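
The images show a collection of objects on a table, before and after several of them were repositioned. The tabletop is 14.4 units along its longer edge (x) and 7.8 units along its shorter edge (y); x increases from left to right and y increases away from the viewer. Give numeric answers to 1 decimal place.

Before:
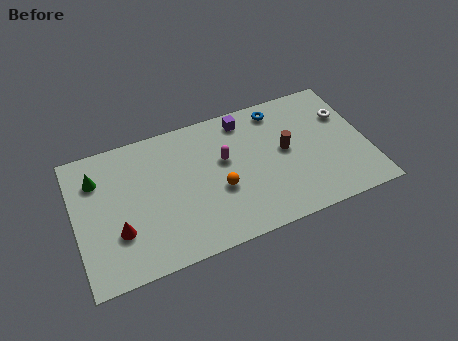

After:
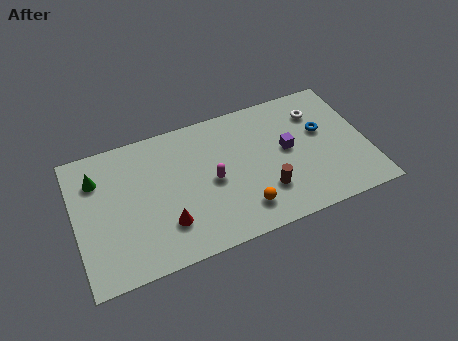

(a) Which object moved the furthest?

the purple cube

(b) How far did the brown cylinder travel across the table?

2.3

The brown cylinder was near (10.4, 4.2) before and (9.2, 2.2) after, so it travelled √(1.2² + 2.0²) ≈ 2.3 units.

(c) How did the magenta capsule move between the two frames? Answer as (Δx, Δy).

(-0.7, -1.0)

From the two frames, the magenta capsule sits at roughly (7.4, 4.7) before and (6.7, 3.7) after.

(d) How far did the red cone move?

2.3

The red cone moved from about (2.0, 2.5) to (4.3, 2.1), a distance of √(2.3² + 0.4²) ≈ 2.3.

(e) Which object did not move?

the green cone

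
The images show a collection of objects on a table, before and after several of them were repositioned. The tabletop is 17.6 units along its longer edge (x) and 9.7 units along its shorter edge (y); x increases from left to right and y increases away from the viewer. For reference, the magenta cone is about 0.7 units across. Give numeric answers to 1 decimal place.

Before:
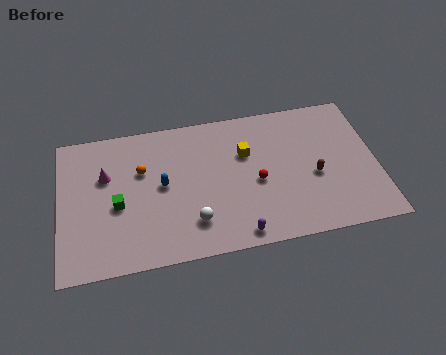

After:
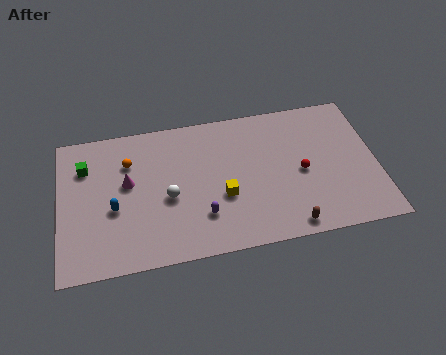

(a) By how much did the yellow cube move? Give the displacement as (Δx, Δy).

(-1.4, -2.7)

From the two frames, the yellow cube sits at roughly (10.4, 6.4) before and (9.0, 3.7) after.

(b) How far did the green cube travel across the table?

3.4

The green cube moved from about (3.2, 4.2) to (1.5, 7.1), a distance of √(1.7² + 2.9²) ≈ 3.4.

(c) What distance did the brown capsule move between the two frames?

3.5

From (14.1, 4.1) to (12.5, 1.0), the brown capsule covered √(1.6² + 3.1²) ≈ 3.5 units.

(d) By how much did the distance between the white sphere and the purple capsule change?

-0.3

Before: roughly 2.7 units apart; after: 2.4. That's 0.3 units closer together.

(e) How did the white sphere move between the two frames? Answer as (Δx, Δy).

(-1.3, 1.9)

The white sphere started near (7.3, 2.3) and ended near (6.0, 4.2).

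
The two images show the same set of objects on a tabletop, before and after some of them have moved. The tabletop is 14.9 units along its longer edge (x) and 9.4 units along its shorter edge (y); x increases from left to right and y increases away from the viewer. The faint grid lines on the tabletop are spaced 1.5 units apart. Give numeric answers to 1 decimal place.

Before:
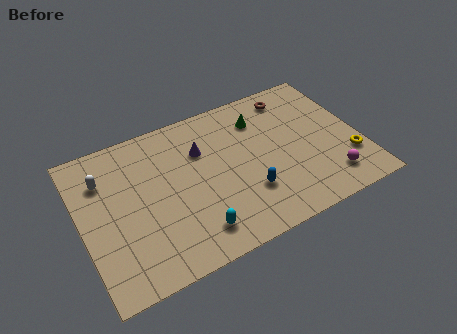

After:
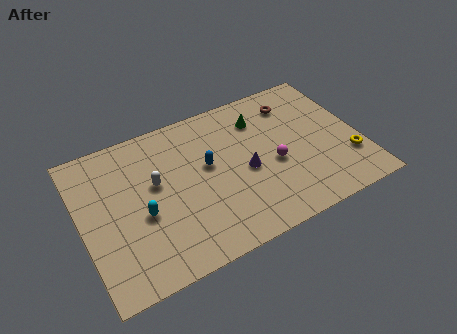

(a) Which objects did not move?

the yellow torus and the green cone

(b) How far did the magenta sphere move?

3.5

The magenta sphere moved from about (12.9, 1.8) to (10.2, 4.0), a distance of √(2.7² + 2.2²) ≈ 3.5.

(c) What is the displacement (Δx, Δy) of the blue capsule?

(-1.8, 2.6)

The blue capsule started near (8.6, 2.8) and ended near (6.8, 5.4).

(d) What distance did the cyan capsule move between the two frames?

3.3

From (5.6, 1.7) to (3.1, 3.9), the cyan capsule covered √(2.5² + 2.2²) ≈ 3.3 units.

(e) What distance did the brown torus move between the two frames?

0.5

The brown torus moved from about (11.8, 8.0) to (11.8, 7.5), a distance of √(0.0² + 0.5²) ≈ 0.5.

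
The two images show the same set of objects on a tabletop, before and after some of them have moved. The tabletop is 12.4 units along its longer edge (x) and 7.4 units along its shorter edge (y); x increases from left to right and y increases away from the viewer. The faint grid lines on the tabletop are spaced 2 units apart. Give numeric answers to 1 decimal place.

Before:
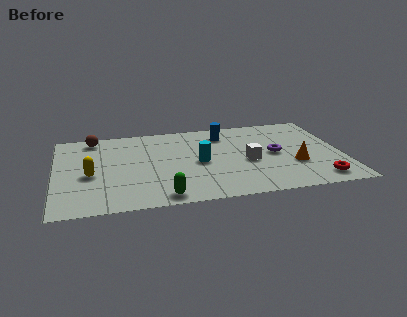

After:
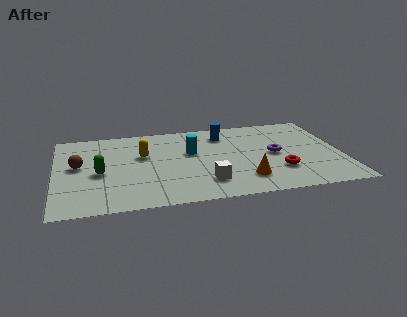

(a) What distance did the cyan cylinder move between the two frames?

1.0

The cyan cylinder moved from about (6.2, 3.5) to (5.9, 4.5), a distance of √(0.3² + 1.0²) ≈ 1.0.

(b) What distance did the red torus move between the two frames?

1.9

From (11.2, 1.1) to (9.6, 2.2), the red torus covered √(1.6² + 1.1²) ≈ 1.9 units.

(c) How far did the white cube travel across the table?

2.4

The white cube moved from about (8.3, 3.2) to (6.4, 1.7), a distance of √(1.9² + 1.5²) ≈ 2.4.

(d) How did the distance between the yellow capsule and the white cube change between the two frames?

-2.9

The distance was about 6.8 in the first image and 3.9 in the second, so they moved 2.9 units closer together.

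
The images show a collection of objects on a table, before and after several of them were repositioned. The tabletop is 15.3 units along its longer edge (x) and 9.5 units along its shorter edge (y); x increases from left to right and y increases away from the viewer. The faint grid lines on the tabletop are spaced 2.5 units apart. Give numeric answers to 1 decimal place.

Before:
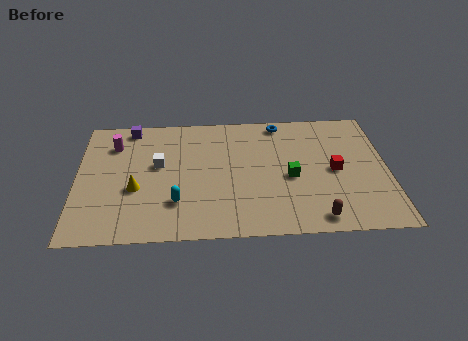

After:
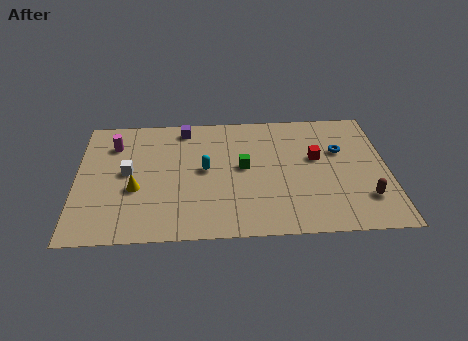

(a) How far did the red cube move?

1.3

The red cube was near (12.7, 4.6) before and (11.8, 5.6) after, so it travelled √(0.9² + 1.0²) ≈ 1.3 units.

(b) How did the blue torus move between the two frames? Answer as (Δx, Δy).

(2.9, -2.4)

The blue torus started near (10.1, 8.5) and ended near (13.0, 6.1).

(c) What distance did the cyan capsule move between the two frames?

2.8

From (4.9, 2.6) to (6.3, 5.0), the cyan capsule covered √(1.4² + 2.4²) ≈ 2.8 units.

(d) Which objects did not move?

the magenta cylinder and the yellow cone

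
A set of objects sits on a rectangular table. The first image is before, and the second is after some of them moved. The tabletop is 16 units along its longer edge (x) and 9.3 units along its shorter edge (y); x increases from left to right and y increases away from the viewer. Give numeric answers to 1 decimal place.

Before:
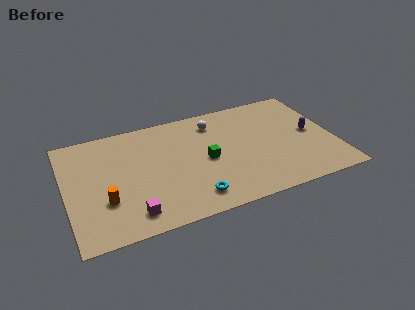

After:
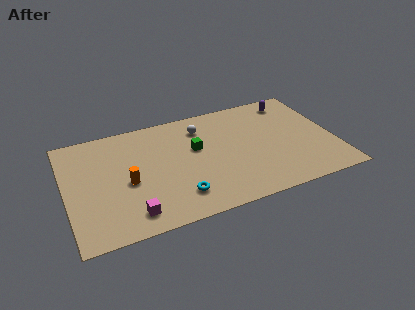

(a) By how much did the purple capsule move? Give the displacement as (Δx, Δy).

(-0.8, 3.2)

The purple capsule started near (14.7, 4.7) and ended near (13.9, 7.9).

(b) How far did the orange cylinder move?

1.8

From (2.2, 3.0) to (3.6, 4.1), the orange cylinder covered √(1.4² + 1.1²) ≈ 1.8 units.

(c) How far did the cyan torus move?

0.9

The cyan torus was near (7.2, 1.6) before and (6.4, 2.0) after, so it travelled √(0.8² + 0.4²) ≈ 0.9 units.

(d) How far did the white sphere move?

0.8

The white sphere moved from about (9.1, 7.5) to (8.3, 7.3), a distance of √(0.8² + 0.2²) ≈ 0.8.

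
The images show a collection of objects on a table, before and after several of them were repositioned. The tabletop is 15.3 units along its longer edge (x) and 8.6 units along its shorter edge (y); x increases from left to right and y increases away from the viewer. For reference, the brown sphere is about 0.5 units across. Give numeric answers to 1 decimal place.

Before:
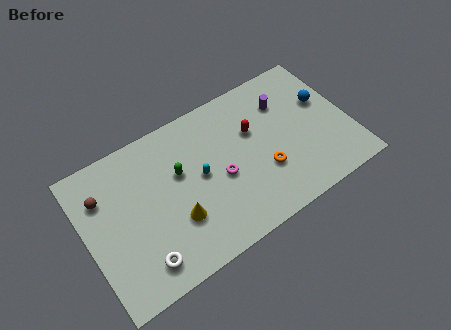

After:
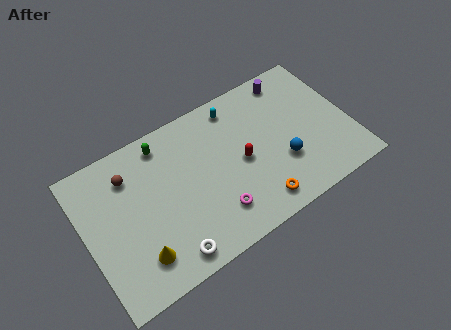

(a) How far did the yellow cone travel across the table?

2.5

From (4.9, 2.8) to (2.6, 1.9), the yellow cone covered √(2.3² + 0.9²) ≈ 2.5 units.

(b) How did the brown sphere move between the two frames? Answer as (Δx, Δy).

(1.6, 0.4)

The brown sphere started near (1.2, 6.2) and ended near (2.8, 6.6).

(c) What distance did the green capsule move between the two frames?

2.2

The green capsule was near (5.5, 5.3) before and (4.9, 7.4) after, so it travelled √(0.6² + 2.1²) ≈ 2.2 units.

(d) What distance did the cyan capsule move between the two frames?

3.9

The cyan capsule was near (6.6, 4.5) before and (9.2, 7.4) after, so it travelled √(2.6² + 2.9²) ≈ 3.9 units.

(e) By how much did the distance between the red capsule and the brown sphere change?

-2.0

Before: roughly 8.7 units apart; after: 6.7. That's 2.0 units closer together.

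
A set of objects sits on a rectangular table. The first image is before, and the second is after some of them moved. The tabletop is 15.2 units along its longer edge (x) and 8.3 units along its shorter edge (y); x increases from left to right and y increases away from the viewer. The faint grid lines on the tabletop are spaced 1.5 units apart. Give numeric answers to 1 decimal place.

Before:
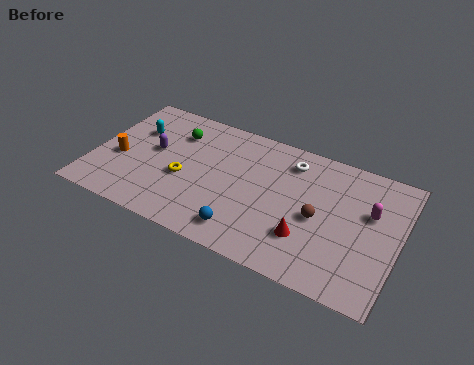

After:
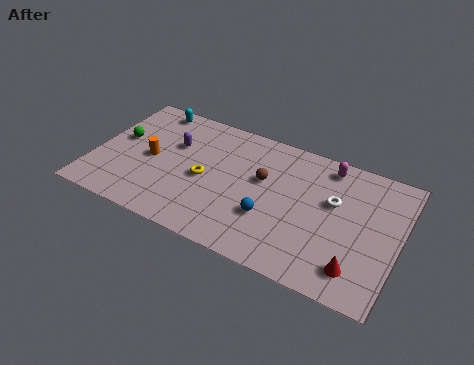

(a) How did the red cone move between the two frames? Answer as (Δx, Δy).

(2.5, -0.8)

From the two frames, the red cone sits at roughly (10.9, 2.4) before and (13.4, 1.6) after.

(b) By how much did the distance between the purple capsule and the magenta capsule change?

-3.0

Before: roughly 10.8 units apart; after: 7.8. That's 3.0 units closer together.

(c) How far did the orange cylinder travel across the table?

1.6

The orange cylinder moved from about (1.3, 3.4) to (2.8, 4.0), a distance of √(1.5² + 0.6²) ≈ 1.6.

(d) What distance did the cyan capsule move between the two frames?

1.9

The cyan capsule was near (1.8, 5.6) before and (2.3, 7.4) after, so it travelled √(0.5² + 1.8²) ≈ 1.9 units.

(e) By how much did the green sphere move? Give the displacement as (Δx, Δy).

(-2.7, -1.5)

From the two frames, the green sphere sits at roughly (3.8, 6.2) before and (1.1, 4.7) after.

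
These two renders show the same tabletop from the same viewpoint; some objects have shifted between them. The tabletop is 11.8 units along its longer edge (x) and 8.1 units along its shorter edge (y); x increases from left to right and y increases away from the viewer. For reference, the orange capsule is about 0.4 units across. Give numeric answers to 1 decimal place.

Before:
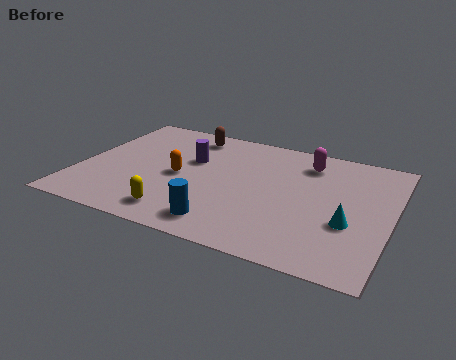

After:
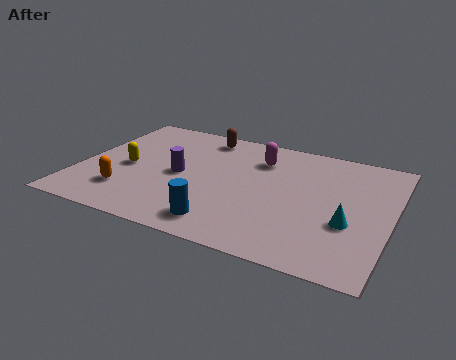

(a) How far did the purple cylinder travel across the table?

1.2

The purple cylinder was near (4.1, 5.1) before and (3.8, 3.9) after, so it travelled √(0.3² + 1.2²) ≈ 1.2 units.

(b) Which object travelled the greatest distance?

the yellow capsule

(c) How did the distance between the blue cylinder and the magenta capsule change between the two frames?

-0.9

Before: roughly 5.8 units apart; after: 4.9. That's 0.9 units closer together.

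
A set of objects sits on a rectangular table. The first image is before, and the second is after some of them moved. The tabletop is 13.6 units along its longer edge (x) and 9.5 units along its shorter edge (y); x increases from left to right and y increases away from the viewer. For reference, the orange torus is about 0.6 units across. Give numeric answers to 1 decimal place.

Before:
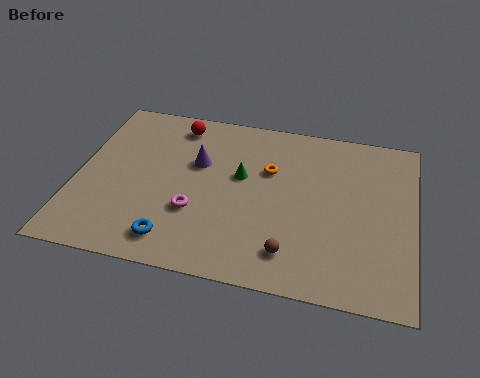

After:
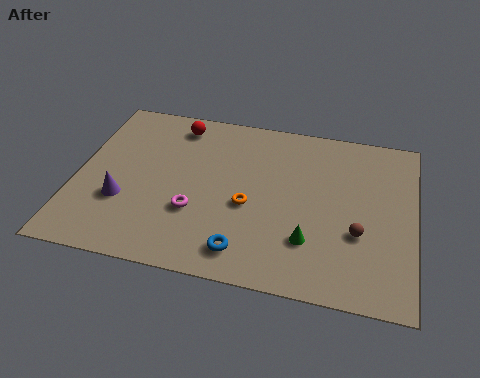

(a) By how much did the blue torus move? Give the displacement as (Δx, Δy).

(2.8, 0.0)

The blue torus was at about (4.2, 1.5) and moved to about (7.0, 1.5).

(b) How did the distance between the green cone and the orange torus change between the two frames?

+1.6

The distance was about 1.3 in the first image and 2.9 in the second, so they moved 1.6 units further apart.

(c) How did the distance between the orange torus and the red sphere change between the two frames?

+0.9

They were about 4.3 units apart before and 5.2 after — 0.9 units further apart.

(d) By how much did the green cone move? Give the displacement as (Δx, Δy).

(2.9, -3.0)

The green cone was at about (6.6, 5.6) and moved to about (9.5, 2.6).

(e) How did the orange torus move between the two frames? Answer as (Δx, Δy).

(-0.7, -2.2)

The orange torus started near (7.7, 6.2) and ended near (7.0, 4.0).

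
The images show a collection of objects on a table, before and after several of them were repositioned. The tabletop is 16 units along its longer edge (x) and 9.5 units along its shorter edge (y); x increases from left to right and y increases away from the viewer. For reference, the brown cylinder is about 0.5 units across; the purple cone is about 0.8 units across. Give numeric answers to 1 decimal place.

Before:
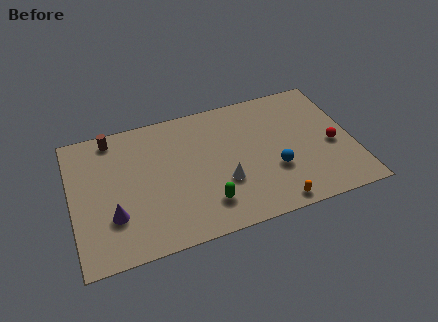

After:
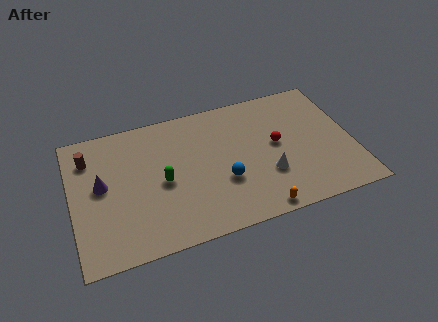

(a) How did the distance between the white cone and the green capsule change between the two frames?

+4.4

The distance was about 1.6 in the first image and 6.0 in the second, so they moved 4.4 units further apart.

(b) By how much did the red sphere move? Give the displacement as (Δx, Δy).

(-3.1, 1.0)

The red sphere started near (14.8, 4.1) and ended near (11.7, 5.1).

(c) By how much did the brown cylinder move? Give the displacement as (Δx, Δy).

(-1.4, -1.1)

The brown cylinder started near (2.5, 8.4) and ended near (1.1, 7.3).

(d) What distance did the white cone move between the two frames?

2.5

From (8.5, 3.3) to (11.0, 3.1), the white cone covered √(2.5² + 0.2²) ≈ 2.5 units.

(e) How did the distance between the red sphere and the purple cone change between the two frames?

-2.7

Before: roughly 12.7 units apart; after: 10.0. That's 2.7 units closer together.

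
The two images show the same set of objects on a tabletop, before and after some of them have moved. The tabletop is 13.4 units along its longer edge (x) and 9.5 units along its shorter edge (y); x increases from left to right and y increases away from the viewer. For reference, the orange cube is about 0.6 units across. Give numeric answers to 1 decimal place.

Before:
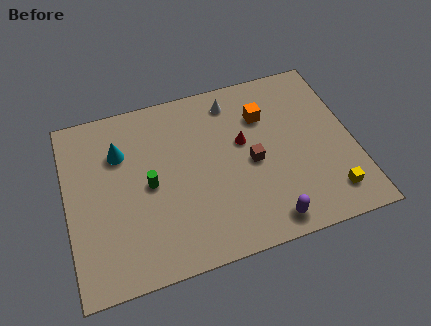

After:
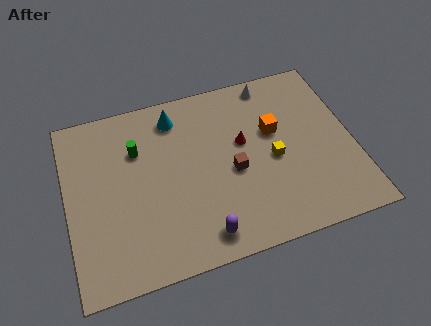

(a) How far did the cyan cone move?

3.0

The cyan cone was near (2.6, 6.7) before and (5.3, 7.9) after, so it travelled √(2.7² + 1.2²) ≈ 3.0 units.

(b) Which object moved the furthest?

the yellow cube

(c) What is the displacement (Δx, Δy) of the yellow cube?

(-2.4, 2.6)

The yellow cube was at about (12.0, 1.7) and moved to about (9.6, 4.3).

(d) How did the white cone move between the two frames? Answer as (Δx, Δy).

(1.9, 0.5)

The white cone was at about (8.0, 8.0) and moved to about (9.9, 8.5).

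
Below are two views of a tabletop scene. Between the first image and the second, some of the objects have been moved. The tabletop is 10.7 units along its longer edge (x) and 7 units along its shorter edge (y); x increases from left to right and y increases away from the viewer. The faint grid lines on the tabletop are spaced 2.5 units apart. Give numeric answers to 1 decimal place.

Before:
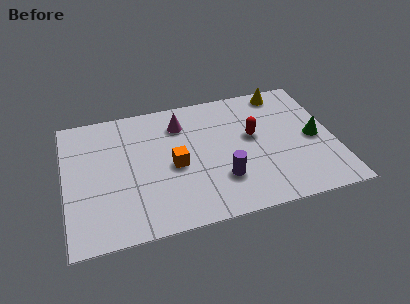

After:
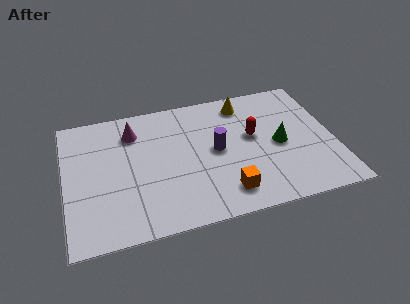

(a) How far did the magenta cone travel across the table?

1.9

The magenta cone was near (4.7, 5.4) before and (2.8, 5.4) after, so it travelled √(1.9² + 0.0²) ≈ 1.9 units.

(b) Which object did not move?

the red capsule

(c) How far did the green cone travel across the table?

1.4

The green cone was near (9.9, 3.3) before and (8.5, 3.3) after, so it travelled √(1.4² + 0.0²) ≈ 1.4 units.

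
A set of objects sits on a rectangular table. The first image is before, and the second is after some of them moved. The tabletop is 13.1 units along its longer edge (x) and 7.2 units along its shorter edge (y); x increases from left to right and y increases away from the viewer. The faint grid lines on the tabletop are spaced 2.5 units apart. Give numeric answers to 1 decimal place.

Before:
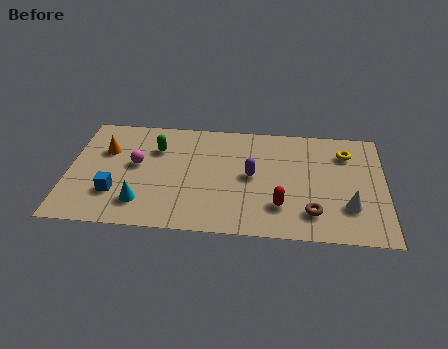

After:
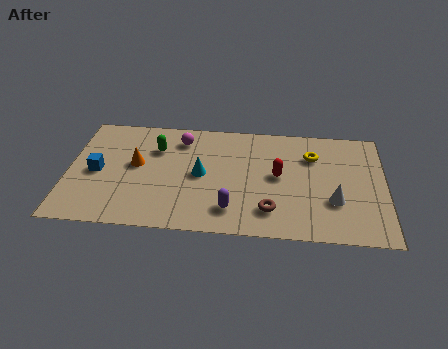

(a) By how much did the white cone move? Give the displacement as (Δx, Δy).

(-0.6, 0.3)

The white cone started near (11.6, 2.1) and ended near (11.0, 2.4).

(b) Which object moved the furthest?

the cyan cone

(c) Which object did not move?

the green capsule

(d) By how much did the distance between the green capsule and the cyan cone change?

-1.1

They were about 3.5 units apart before and 2.4 after — 1.1 units closer together.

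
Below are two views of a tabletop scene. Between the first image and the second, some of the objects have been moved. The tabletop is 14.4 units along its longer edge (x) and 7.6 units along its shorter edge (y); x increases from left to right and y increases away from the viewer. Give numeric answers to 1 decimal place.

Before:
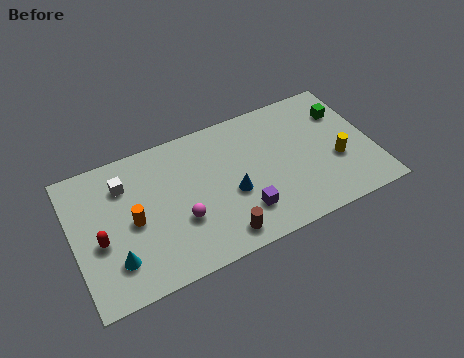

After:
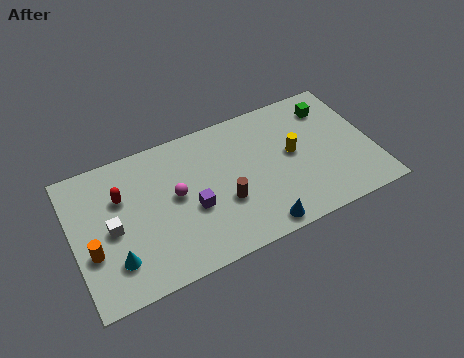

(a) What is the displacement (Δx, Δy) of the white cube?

(-0.8, -2.1)

The white cube was at about (2.6, 5.7) and moved to about (1.8, 3.6).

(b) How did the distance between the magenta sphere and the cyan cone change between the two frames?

+0.5

The distance was about 3.3 in the first image and 3.8 in the second, so they moved 0.5 units further apart.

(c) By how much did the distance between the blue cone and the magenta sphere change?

+2.4

They were about 2.5 units apart before and 4.9 after — 2.4 units further apart.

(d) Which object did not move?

the cyan cone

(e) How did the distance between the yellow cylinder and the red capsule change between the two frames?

-3.1

They were about 11.4 units apart before and 8.3 after — 3.1 units closer together.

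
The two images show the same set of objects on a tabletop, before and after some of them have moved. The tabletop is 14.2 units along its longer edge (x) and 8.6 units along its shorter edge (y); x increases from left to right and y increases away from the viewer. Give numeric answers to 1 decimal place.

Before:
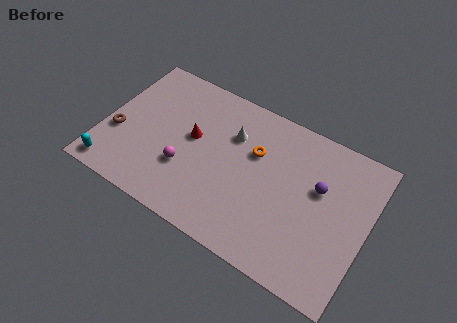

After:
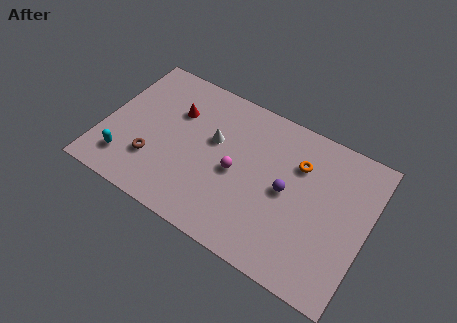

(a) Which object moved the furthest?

the magenta sphere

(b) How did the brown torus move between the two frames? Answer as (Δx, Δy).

(2.1, -0.7)

The brown torus started near (0.8, 3.2) and ended near (2.9, 2.5).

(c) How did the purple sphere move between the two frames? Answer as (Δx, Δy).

(-1.6, -1.0)

The purple sphere was at about (11.5, 5.3) and moved to about (9.9, 4.3).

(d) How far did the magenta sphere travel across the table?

2.8

The magenta sphere was near (4.6, 2.9) before and (7.2, 4.0) after, so it travelled √(2.6² + 1.1²) ≈ 2.8 units.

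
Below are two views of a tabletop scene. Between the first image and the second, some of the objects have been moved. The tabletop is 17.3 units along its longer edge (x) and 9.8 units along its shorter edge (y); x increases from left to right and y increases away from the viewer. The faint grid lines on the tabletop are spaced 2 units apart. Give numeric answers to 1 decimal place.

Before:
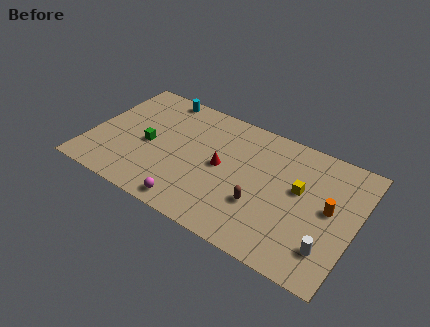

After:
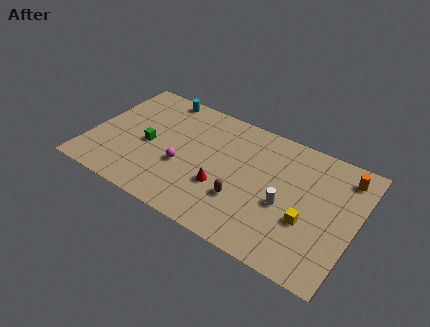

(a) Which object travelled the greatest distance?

the white cylinder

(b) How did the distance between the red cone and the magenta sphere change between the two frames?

-1.4

The distance was about 4.1 in the first image and 2.7 in the second, so they moved 1.4 units closer together.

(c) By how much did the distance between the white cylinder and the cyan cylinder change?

-3.5

The distance was about 13.8 in the first image and 10.3 in the second, so they moved 3.5 units closer together.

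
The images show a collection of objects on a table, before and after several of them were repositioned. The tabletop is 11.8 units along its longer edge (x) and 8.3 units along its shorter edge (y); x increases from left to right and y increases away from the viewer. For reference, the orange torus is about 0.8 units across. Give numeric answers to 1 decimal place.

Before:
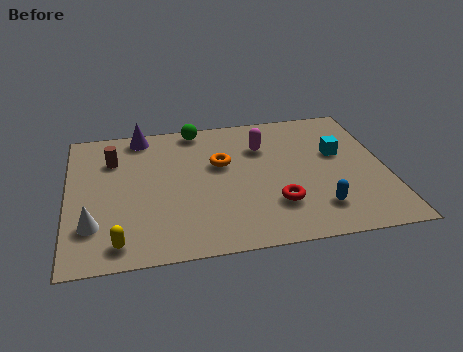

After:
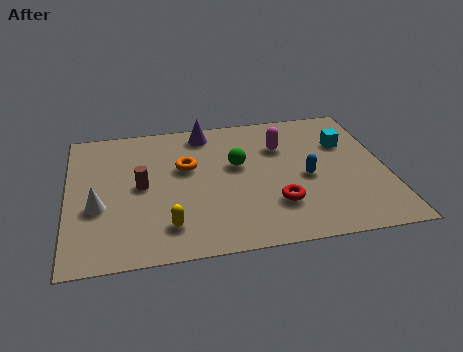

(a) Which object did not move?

the red torus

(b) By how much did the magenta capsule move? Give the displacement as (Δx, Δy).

(0.7, -0.1)

The magenta capsule was at about (7.3, 5.9) and moved to about (8.0, 5.8).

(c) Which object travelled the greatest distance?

the green sphere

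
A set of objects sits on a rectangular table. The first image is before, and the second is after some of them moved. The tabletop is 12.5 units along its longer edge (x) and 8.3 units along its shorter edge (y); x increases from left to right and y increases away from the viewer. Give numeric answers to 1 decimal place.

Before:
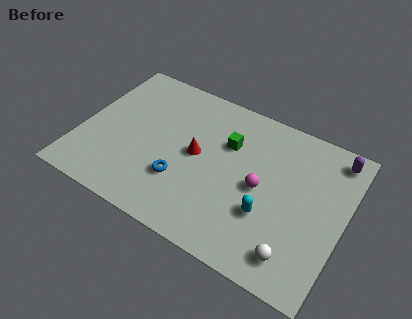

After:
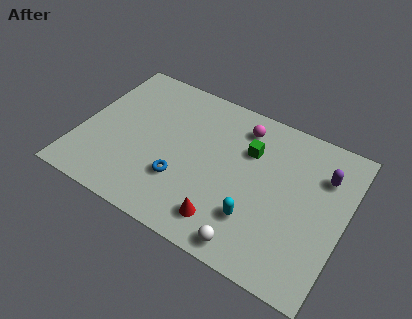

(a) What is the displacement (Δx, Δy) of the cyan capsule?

(-0.5, -0.5)

The cyan capsule started near (9.1, 2.8) and ended near (8.6, 2.3).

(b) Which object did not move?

the blue torus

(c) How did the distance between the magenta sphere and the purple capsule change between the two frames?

-0.4

The distance was about 4.5 in the first image and 4.1 in the second, so they moved 0.4 units closer together.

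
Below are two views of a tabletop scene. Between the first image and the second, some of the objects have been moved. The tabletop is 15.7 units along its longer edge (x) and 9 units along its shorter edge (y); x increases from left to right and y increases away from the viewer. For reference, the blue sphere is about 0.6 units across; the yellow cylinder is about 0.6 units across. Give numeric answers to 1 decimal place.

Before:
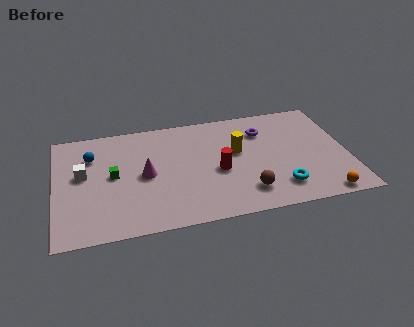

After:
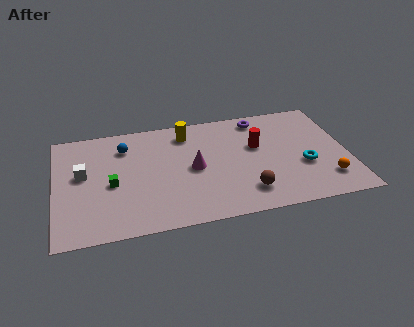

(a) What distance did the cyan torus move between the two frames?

2.1

From (11.9, 1.9) to (13.3, 3.4), the cyan torus covered √(1.4² + 1.5²) ≈ 2.1 units.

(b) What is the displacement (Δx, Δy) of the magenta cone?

(2.6, 0.0)

From the two frames, the magenta cone sits at roughly (4.8, 4.4) before and (7.4, 4.4) after.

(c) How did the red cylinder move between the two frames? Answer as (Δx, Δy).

(2.2, 1.6)

From the two frames, the red cylinder sits at roughly (8.7, 3.9) before and (10.9, 5.5) after.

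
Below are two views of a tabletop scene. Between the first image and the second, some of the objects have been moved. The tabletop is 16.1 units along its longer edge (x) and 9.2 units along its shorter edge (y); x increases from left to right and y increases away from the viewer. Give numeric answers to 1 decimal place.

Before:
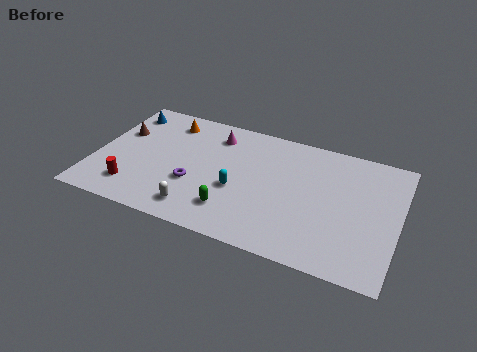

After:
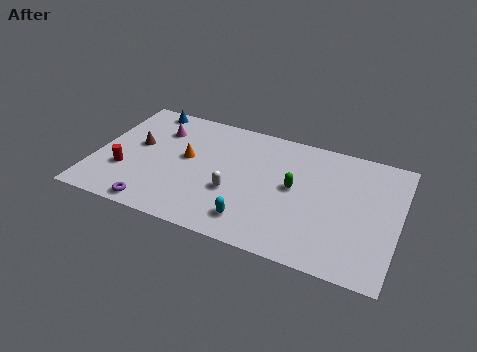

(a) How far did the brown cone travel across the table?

1.2

The brown cone was near (1.1, 5.9) before and (2.1, 5.2) after, so it travelled √(1.0² + 0.7²) ≈ 1.2 units.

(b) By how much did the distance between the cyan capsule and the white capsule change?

-0.8

The distance was about 2.9 in the first image and 2.1 in the second, so they moved 0.8 units closer together.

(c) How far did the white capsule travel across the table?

2.5

From (5.8, 1.5) to (7.5, 3.4), the white capsule covered √(1.7² + 1.9²) ≈ 2.5 units.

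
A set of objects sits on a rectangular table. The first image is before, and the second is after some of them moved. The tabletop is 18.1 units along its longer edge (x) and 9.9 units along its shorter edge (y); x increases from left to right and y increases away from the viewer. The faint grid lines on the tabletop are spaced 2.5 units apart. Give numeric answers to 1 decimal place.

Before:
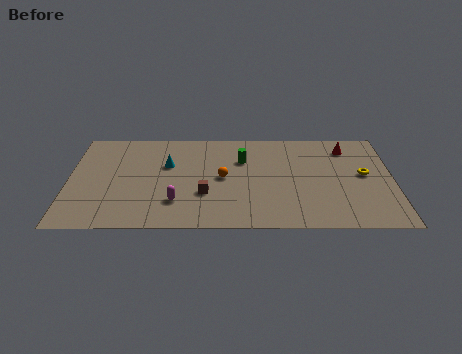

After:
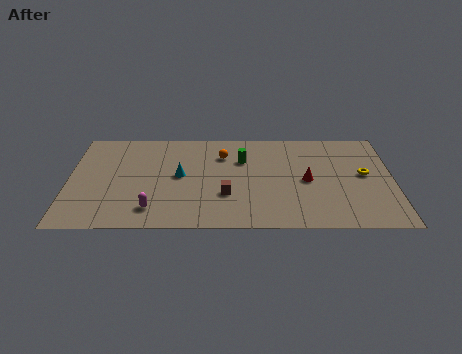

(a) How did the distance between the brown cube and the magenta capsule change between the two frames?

+2.5

The distance was about 1.8 in the first image and 4.3 in the second, so they moved 2.5 units further apart.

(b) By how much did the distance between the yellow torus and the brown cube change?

-1.1

The distance was about 9.1 in the first image and 8.0 in the second, so they moved 1.1 units closer together.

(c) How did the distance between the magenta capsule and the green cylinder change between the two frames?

+1.4

They were about 5.6 units apart before and 7.0 after — 1.4 units further apart.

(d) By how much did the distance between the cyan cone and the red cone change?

-3.1

They were about 10.2 units apart before and 7.1 after — 3.1 units closer together.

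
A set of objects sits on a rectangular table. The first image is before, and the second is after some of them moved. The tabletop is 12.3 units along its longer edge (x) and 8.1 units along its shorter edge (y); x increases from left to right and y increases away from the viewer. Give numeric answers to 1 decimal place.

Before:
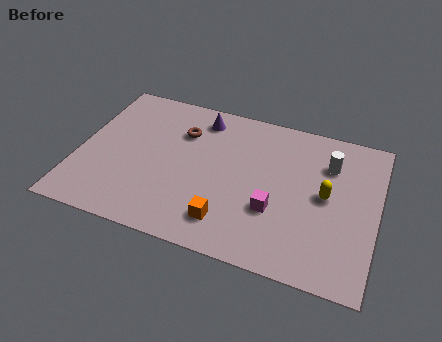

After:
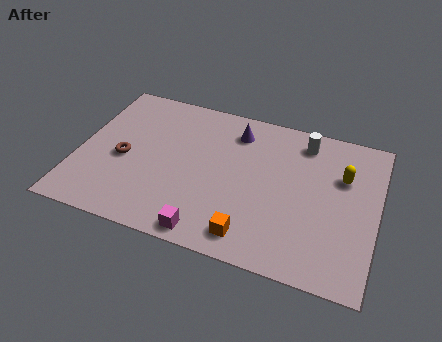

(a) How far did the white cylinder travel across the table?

1.4

From (10.2, 5.9) to (9.1, 6.8), the white cylinder covered √(1.1² + 0.9²) ≈ 1.4 units.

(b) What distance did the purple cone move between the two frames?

1.5

The purple cone was near (4.8, 6.8) before and (6.3, 6.5) after, so it travelled √(1.5² + 0.3²) ≈ 1.5 units.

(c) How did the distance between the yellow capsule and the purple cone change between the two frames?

-1.4

The distance was about 6.0 in the first image and 4.6 in the second, so they moved 1.4 units closer together.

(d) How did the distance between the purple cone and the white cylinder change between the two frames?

-2.7

The distance was about 5.5 in the first image and 2.8 in the second, so they moved 2.7 units closer together.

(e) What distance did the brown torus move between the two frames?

3.1

From (4.1, 5.8) to (1.9, 3.6), the brown torus covered √(2.2² + 2.2²) ≈ 3.1 units.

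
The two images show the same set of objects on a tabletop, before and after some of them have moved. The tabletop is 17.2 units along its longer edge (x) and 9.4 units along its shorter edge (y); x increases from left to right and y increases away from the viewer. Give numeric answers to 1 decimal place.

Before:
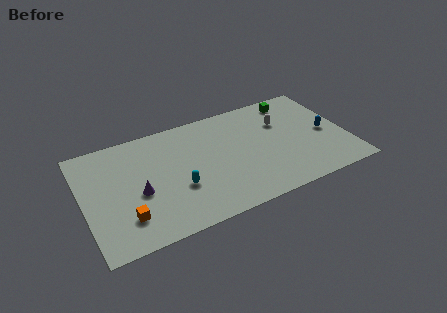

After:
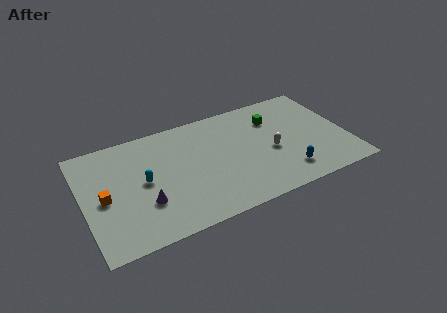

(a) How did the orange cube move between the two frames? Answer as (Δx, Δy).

(-1.2, 2.1)

The orange cube was at about (2.5, 2.3) and moved to about (1.3, 4.4).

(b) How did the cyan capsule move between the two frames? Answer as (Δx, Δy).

(-2.1, 1.4)

The cyan capsule was at about (6.0, 3.4) and moved to about (3.9, 4.8).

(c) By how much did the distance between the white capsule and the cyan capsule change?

+0.5

Before: roughly 7.8 units apart; after: 8.3. That's 0.5 units further apart.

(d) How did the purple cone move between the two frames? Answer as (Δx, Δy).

(0.3, -1.0)

From the two frames, the purple cone sits at roughly (3.5, 4.0) before and (3.8, 3.0) after.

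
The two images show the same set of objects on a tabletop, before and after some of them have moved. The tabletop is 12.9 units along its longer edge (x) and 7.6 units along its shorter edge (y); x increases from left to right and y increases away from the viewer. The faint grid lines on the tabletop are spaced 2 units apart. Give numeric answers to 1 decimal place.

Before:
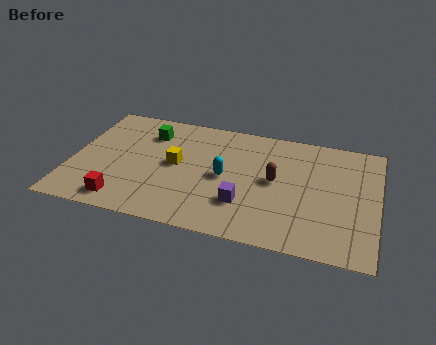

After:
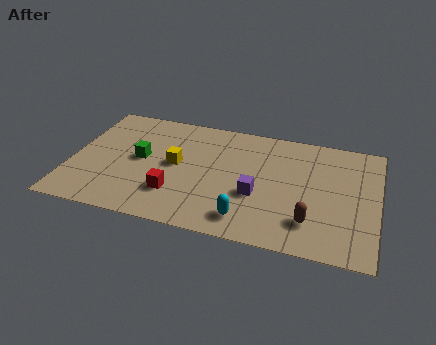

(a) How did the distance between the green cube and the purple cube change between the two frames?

-0.5

They were about 5.6 units apart before and 5.1 after — 0.5 units closer together.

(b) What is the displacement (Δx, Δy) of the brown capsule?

(1.6, -2.2)

The brown capsule started near (8.6, 4.0) and ended near (10.2, 1.8).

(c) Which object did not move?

the yellow cube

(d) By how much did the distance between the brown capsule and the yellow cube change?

+2.0

Before: roughly 4.2 units apart; after: 6.2. That's 2.0 units further apart.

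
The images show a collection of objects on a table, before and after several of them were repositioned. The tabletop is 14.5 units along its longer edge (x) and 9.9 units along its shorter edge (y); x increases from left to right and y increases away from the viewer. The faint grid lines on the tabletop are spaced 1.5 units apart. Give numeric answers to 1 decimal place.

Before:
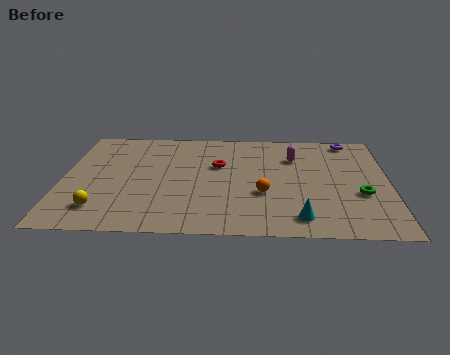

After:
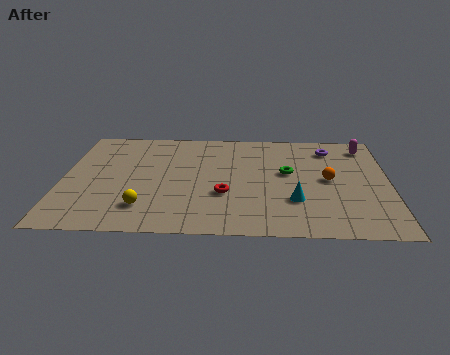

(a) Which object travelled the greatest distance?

the green torus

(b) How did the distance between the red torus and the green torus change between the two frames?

-3.3

Before: roughly 6.8 units apart; after: 3.5. That's 3.3 units closer together.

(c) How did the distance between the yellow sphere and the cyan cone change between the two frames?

-2.1

They were about 8.7 units apart before and 6.6 after — 2.1 units closer together.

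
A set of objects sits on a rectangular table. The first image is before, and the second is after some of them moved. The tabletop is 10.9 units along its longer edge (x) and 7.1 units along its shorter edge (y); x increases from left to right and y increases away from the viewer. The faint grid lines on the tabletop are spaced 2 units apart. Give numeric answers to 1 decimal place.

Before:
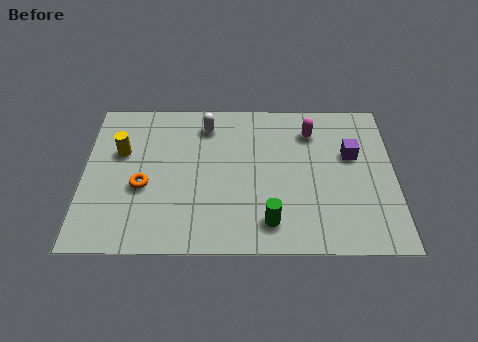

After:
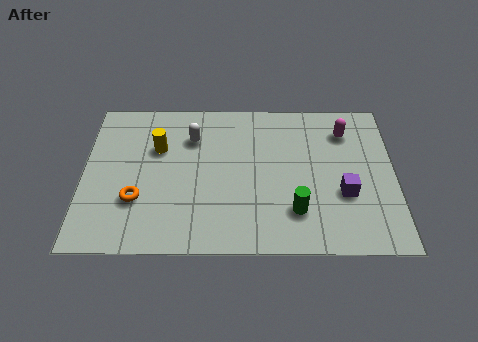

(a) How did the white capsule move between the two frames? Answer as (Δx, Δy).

(-0.5, -0.6)

The white capsule was at about (4.3, 5.8) and moved to about (3.8, 5.2).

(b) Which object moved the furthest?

the purple cube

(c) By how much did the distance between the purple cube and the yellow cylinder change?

-1.3

They were about 8.1 units apart before and 6.8 after — 1.3 units closer together.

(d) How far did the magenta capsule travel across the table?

1.2

The magenta capsule was near (8.0, 5.5) before and (9.2, 5.5) after, so it travelled √(1.2² + 0.0²) ≈ 1.2 units.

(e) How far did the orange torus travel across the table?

0.6

The orange torus was near (2.1, 2.9) before and (1.9, 2.3) after, so it travelled √(0.2² + 0.6²) ≈ 0.6 units.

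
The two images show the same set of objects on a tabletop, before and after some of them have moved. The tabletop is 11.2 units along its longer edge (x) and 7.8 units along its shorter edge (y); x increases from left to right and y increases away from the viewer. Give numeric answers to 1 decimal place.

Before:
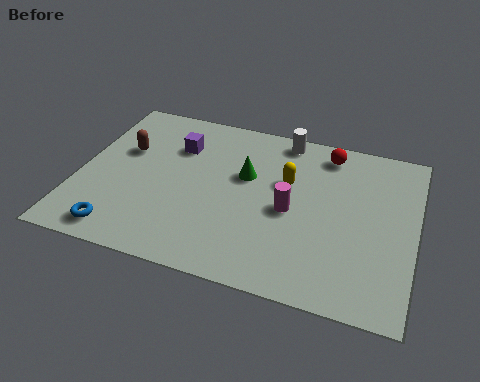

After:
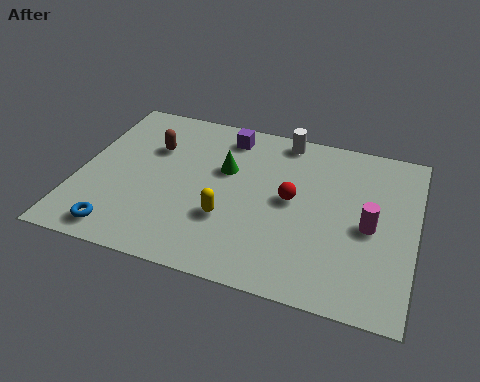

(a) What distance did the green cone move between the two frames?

0.7

The green cone was near (5.5, 4.8) before and (4.8, 4.9) after, so it travelled √(0.7² + 0.1²) ≈ 0.7 units.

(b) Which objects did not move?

the white cylinder and the blue torus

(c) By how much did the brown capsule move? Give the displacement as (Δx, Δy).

(0.9, 0.4)

The brown capsule was at about (1.4, 4.9) and moved to about (2.3, 5.3).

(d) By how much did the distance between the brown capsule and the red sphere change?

-2.0

Before: roughly 6.9 units apart; after: 4.9. That's 2.0 units closer together.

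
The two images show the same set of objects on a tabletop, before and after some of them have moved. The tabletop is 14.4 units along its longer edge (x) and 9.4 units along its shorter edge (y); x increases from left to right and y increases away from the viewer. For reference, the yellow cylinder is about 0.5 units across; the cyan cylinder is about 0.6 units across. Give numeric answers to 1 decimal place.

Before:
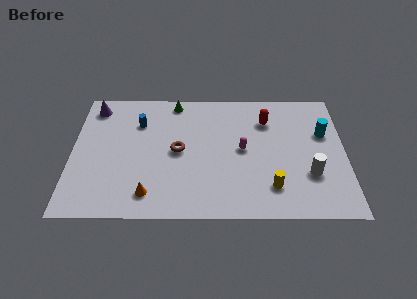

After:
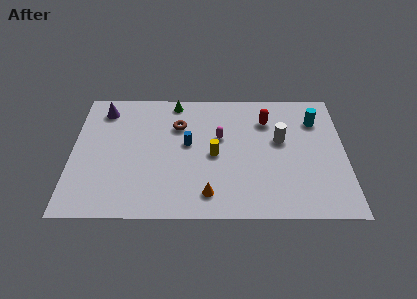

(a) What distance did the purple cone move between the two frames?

0.5

From (1.1, 8.0) to (1.6, 7.8), the purple cone covered √(0.5² + 0.2²) ≈ 0.5 units.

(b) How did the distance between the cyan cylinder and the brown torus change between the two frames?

-0.5

The distance was about 7.8 in the first image and 7.3 in the second, so they moved 0.5 units closer together.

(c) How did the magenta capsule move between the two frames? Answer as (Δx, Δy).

(-1.2, 0.9)

The magenta capsule was at about (9.0, 4.8) and moved to about (7.8, 5.7).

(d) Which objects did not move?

the green cone and the red capsule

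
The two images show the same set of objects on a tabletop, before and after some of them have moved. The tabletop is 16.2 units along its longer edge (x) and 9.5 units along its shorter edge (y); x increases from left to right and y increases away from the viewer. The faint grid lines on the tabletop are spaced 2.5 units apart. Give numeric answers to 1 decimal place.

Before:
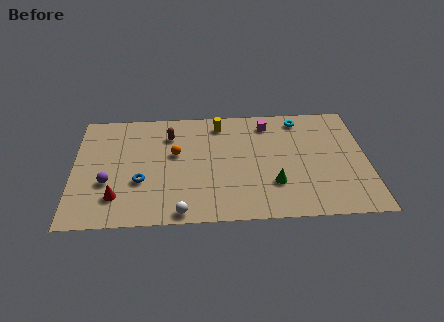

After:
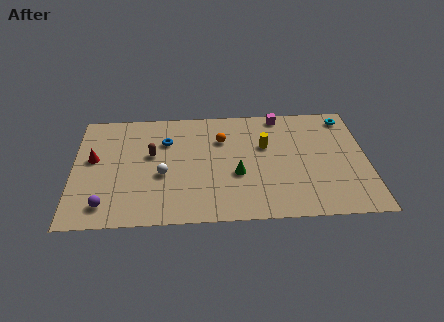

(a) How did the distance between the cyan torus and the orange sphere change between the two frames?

-0.3

They were about 7.5 units apart before and 7.2 after — 0.3 units closer together.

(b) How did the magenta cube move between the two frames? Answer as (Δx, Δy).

(0.7, 0.7)

The magenta cube was at about (10.8, 7.9) and moved to about (11.5, 8.6).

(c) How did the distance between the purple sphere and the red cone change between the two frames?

+2.6

Before: roughly 1.3 units apart; after: 3.9. That's 2.6 units further apart.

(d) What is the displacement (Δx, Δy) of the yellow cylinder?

(2.5, -2.0)

The yellow cylinder was at about (8.1, 8.0) and moved to about (10.6, 6.0).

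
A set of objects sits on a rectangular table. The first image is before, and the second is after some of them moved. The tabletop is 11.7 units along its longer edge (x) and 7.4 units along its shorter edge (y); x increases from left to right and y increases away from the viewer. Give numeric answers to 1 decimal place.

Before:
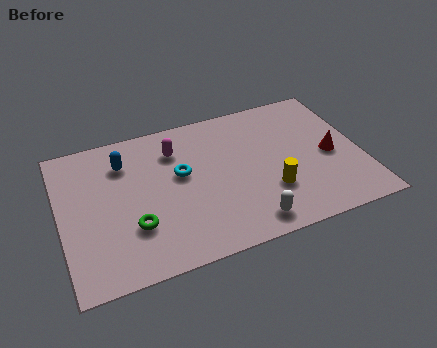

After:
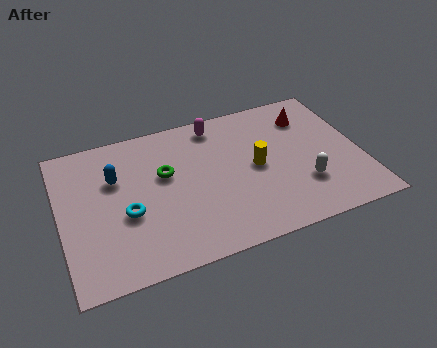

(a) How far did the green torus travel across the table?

2.6

The green torus was near (2.7, 2.3) before and (4.1, 4.5) after, so it travelled √(1.4² + 2.2²) ≈ 2.6 units.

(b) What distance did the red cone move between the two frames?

2.4

The red cone was near (10.5, 3.4) before and (9.9, 5.7) after, so it travelled √(0.6² + 2.3²) ≈ 2.4 units.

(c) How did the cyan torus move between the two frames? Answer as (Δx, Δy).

(-2.2, -1.3)

The cyan torus started near (4.7, 4.3) and ended near (2.5, 3.0).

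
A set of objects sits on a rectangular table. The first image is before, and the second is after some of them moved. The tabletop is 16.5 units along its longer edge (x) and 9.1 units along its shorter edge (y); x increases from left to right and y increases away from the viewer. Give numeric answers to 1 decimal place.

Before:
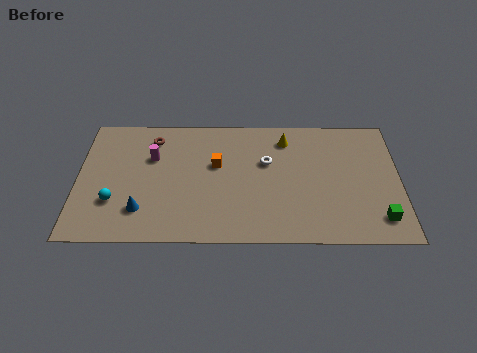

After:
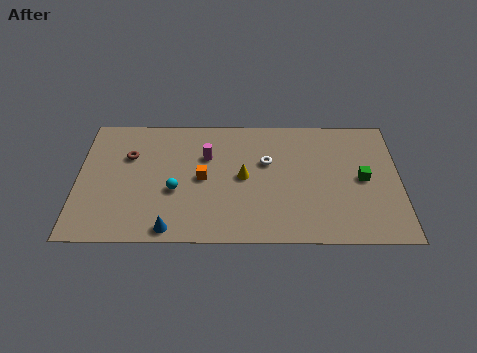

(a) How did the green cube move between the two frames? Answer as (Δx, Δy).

(-0.8, 2.8)

From the two frames, the green cube sits at roughly (15.4, 1.7) before and (14.6, 4.5) after.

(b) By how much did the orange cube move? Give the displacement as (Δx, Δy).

(-0.7, -1.0)

The orange cube was at about (7.1, 5.5) and moved to about (6.4, 4.5).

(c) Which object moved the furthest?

the yellow cone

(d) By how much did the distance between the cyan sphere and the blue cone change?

+1.2

The distance was about 1.5 in the first image and 2.7 in the second, so they moved 1.2 units further apart.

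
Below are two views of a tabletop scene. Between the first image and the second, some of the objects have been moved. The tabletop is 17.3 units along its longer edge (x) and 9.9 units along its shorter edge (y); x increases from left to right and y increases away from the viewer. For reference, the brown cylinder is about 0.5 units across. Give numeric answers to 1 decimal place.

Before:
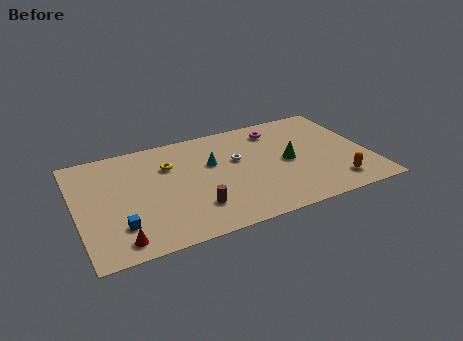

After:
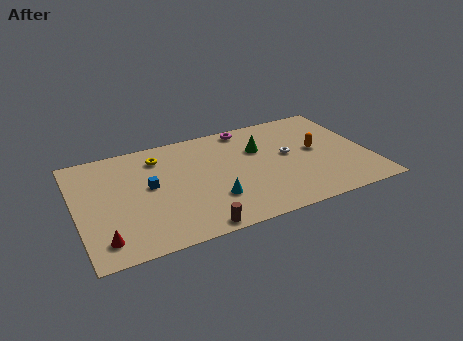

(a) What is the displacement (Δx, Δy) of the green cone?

(-1.5, 1.8)

The green cone was at about (12.5, 4.8) and moved to about (11.0, 6.6).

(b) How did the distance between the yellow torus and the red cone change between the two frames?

+0.7

They were about 6.6 units apart before and 7.3 after — 0.7 units further apart.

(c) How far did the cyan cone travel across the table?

3.3

The cyan cone moved from about (8.1, 6.2) to (7.8, 2.9), a distance of √(0.3² + 3.3²) ≈ 3.3.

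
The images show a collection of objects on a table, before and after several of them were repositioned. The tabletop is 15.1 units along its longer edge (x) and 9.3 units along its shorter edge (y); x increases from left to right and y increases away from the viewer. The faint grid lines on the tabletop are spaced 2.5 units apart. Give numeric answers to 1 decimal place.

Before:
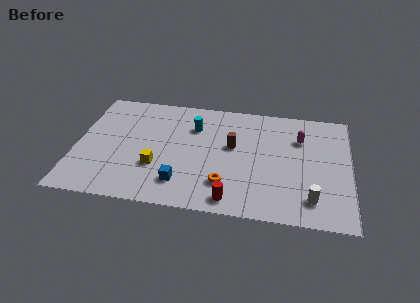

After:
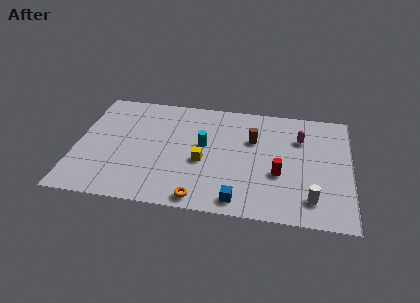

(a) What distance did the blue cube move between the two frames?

3.3

The blue cube moved from about (5.9, 2.0) to (9.1, 1.1), a distance of √(3.2² + 0.9²) ≈ 3.3.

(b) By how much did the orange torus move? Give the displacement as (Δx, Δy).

(-1.3, -1.4)

The orange torus started near (8.3, 2.3) and ended near (7.0, 0.9).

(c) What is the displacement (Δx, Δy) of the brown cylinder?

(1.1, 0.7)

The brown cylinder was at about (8.6, 5.4) and moved to about (9.7, 6.1).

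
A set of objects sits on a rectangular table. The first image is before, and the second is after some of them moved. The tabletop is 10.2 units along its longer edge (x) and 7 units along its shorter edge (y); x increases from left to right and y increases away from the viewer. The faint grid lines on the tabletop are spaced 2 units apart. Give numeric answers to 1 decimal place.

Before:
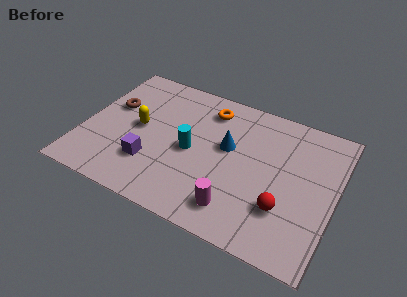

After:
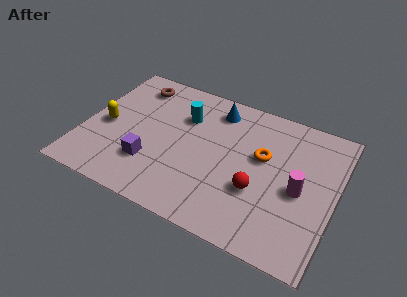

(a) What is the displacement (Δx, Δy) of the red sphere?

(-1.1, 0.4)

The red sphere was at about (8.3, 2.1) and moved to about (7.2, 2.5).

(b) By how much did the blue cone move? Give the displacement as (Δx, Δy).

(-0.7, 1.7)

From the two frames, the blue cone sits at roughly (5.8, 4.1) before and (5.1, 5.8) after.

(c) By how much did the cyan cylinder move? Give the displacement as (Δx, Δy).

(-0.5, 1.6)

The cyan cylinder started near (4.4, 3.3) and ended near (3.9, 4.9).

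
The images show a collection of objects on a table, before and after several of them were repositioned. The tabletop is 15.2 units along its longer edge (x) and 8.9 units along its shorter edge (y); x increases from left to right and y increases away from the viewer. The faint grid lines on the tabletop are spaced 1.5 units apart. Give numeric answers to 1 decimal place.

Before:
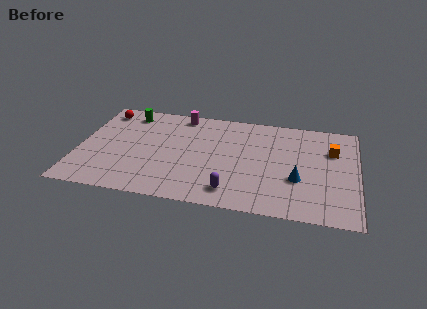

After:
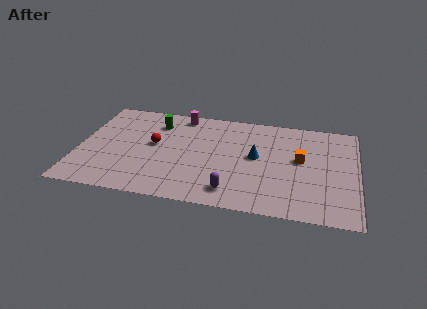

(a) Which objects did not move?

the magenta cylinder and the purple capsule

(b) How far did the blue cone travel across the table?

2.8

The blue cone moved from about (12.0, 3.2) to (9.7, 4.8), a distance of √(2.3² + 1.6²) ≈ 2.8.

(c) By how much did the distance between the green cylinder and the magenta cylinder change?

-1.3

Before: roughly 2.9 units apart; after: 1.6. That's 1.3 units closer together.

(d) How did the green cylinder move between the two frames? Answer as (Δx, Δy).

(1.6, -0.6)

The green cylinder started near (2.5, 7.5) and ended near (4.1, 6.9).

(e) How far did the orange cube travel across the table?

2.0

From (13.8, 6.1) to (12.1, 5.0), the orange cube covered √(1.7² + 1.1²) ≈ 2.0 units.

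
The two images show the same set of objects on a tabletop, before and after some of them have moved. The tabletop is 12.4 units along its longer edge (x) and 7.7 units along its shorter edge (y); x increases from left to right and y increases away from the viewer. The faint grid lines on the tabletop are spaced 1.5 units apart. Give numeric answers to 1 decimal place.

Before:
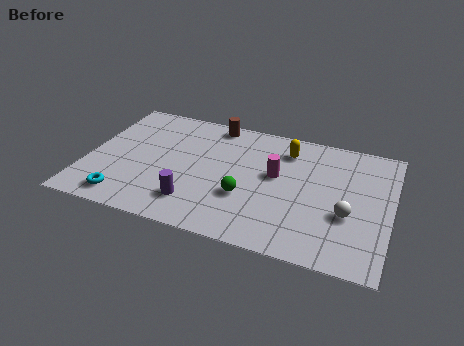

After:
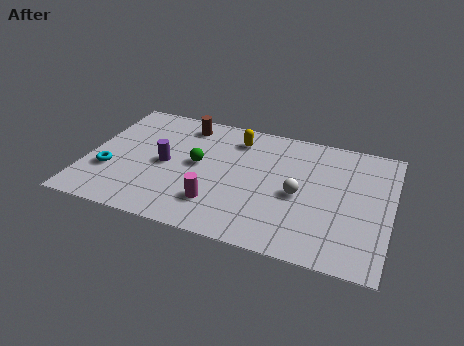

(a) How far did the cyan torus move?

1.7

The cyan torus was near (1.8, 1.1) before and (1.0, 2.6) after, so it travelled √(0.8² + 1.5²) ≈ 1.7 units.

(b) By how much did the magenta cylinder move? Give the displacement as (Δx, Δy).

(-2.2, -2.5)

From the two frames, the magenta cylinder sits at roughly (7.7, 4.4) before and (5.5, 1.9) after.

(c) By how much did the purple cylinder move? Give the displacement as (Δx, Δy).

(-1.4, 2.0)

The purple cylinder was at about (4.6, 1.7) and moved to about (3.2, 3.7).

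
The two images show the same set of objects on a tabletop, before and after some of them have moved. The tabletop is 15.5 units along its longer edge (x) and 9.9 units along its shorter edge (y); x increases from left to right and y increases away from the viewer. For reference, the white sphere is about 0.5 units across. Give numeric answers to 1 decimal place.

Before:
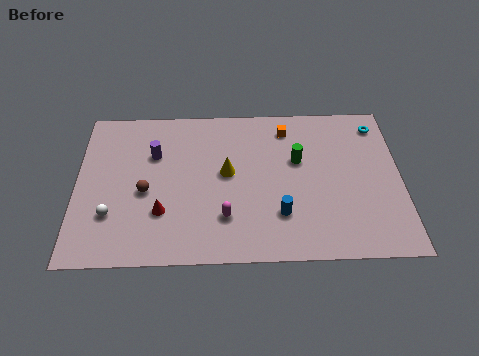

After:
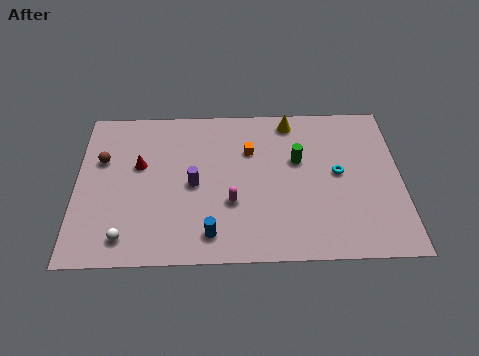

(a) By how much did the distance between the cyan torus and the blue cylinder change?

-0.3

Before: roughly 7.4 units apart; after: 7.1. That's 0.3 units closer together.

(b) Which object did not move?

the green cylinder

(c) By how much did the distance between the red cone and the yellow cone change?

+3.9

Before: roughly 3.9 units apart; after: 7.8. That's 3.9 units further apart.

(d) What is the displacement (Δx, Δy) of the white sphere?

(0.7, -1.4)

The white sphere was at about (1.7, 2.9) and moved to about (2.4, 1.5).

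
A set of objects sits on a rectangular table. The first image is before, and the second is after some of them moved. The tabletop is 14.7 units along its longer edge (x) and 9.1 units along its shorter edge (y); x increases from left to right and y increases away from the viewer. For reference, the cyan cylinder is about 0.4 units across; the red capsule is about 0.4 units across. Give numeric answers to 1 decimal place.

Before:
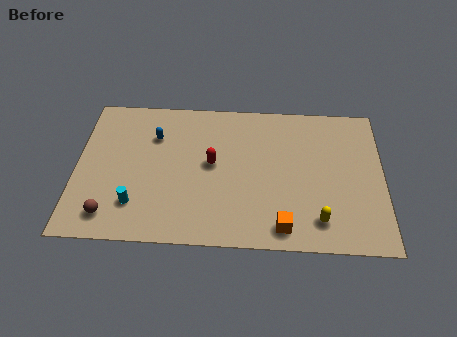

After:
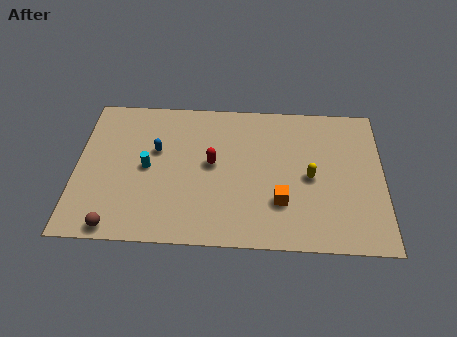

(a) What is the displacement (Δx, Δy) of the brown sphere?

(0.3, -0.7)

The brown sphere started near (1.7, 1.5) and ended near (2.0, 0.8).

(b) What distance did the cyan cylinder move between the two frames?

2.4

From (2.9, 2.2) to (3.4, 4.5), the cyan cylinder covered √(0.5² + 2.3²) ≈ 2.4 units.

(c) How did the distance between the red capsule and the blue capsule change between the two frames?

-0.4

They were about 3.2 units apart before and 2.8 after — 0.4 units closer together.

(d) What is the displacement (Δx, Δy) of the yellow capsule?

(-0.4, 2.6)

From the two frames, the yellow capsule sits at roughly (11.6, 1.7) before and (11.2, 4.3) after.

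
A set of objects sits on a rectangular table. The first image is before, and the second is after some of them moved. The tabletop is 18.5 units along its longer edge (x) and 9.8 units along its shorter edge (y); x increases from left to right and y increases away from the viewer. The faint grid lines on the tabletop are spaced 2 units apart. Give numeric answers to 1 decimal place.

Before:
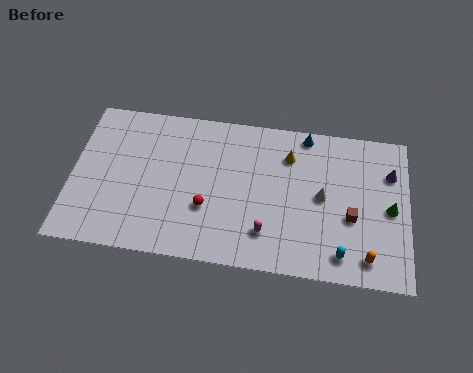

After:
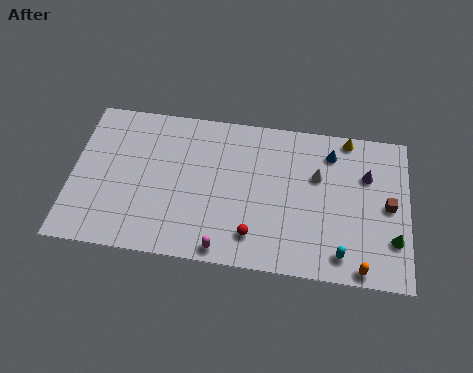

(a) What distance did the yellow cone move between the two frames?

3.6

The yellow cone was near (11.9, 7.4) before and (15.1, 9.0) after, so it travelled √(3.2² + 1.6²) ≈ 3.6 units.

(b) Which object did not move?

the cyan capsule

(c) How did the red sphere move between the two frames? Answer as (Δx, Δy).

(2.6, -1.4)

The red sphere was at about (7.5, 3.4) and moved to about (10.1, 2.0).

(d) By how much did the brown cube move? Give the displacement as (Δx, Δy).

(2.0, 1.0)

The brown cube was at about (15.4, 3.9) and moved to about (17.4, 4.9).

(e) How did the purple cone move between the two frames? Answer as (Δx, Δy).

(-1.3, -0.3)

The purple cone started near (17.5, 7.0) and ended near (16.2, 6.7).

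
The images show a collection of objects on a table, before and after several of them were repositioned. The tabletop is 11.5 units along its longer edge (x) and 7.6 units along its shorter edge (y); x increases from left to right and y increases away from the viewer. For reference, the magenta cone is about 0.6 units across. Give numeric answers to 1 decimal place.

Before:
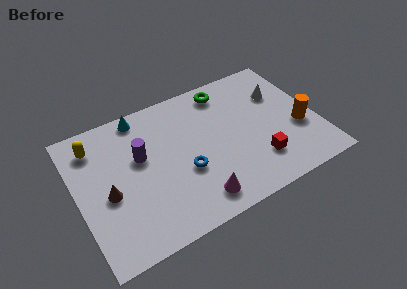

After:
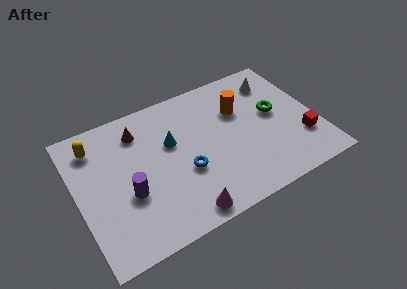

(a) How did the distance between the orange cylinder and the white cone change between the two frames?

-0.3

They were about 2.4 units apart before and 2.1 after — 0.3 units closer together.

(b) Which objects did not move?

the yellow capsule and the blue torus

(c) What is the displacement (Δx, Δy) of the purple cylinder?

(-0.8, -1.7)

The purple cylinder was at about (3.1, 4.6) and moved to about (2.3, 2.9).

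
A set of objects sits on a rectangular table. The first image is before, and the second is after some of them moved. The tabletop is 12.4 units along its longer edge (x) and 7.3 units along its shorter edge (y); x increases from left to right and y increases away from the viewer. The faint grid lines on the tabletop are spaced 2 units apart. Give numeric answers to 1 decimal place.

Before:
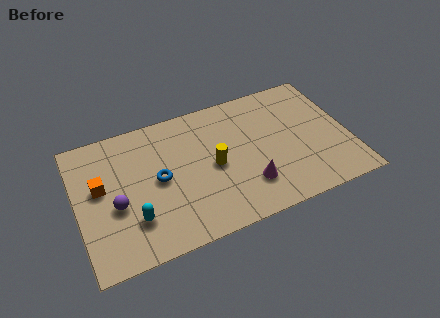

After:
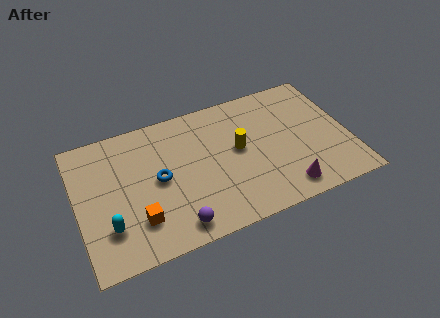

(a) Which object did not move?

the blue torus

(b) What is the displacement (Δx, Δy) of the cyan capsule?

(-1.1, 0.0)

The cyan capsule was at about (2.4, 2.0) and moved to about (1.3, 2.0).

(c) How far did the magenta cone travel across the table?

1.8

The magenta cone was near (7.6, 1.9) before and (9.2, 1.1) after, so it travelled √(1.6² + 0.8²) ≈ 1.8 units.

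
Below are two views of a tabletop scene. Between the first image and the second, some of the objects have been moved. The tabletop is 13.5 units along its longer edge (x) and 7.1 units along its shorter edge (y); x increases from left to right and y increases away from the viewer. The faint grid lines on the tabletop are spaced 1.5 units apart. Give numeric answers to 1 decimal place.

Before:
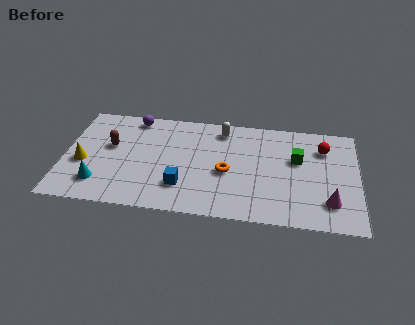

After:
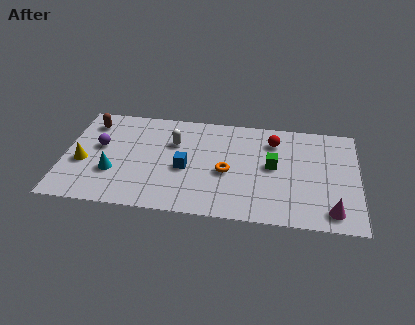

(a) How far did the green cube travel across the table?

1.3

The green cube was near (10.7, 4.4) before and (9.6, 3.8) after, so it travelled √(1.1² + 0.6²) ≈ 1.3 units.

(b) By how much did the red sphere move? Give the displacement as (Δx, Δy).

(-2.3, 0.2)

The red sphere started near (11.9, 5.3) and ended near (9.6, 5.5).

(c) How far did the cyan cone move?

1.0

The cyan cone moved from about (1.7, 1.6) to (2.3, 2.4), a distance of √(0.6² + 0.8²) ≈ 1.0.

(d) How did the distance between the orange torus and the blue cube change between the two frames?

-0.4

The distance was about 2.3 in the first image and 1.9 in the second, so they moved 0.4 units closer together.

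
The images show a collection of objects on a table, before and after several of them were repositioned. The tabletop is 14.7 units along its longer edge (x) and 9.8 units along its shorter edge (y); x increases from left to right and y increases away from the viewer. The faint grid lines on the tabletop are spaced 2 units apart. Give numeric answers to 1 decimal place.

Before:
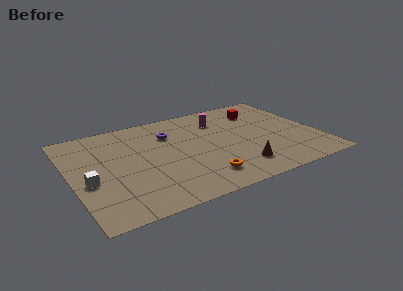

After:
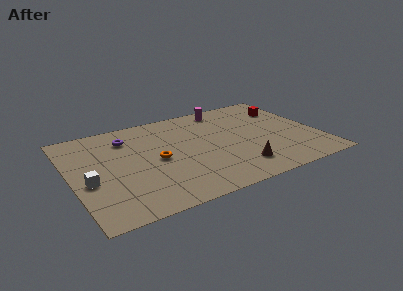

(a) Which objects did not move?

the brown cone and the white cube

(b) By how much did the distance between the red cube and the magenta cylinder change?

+1.4

They were about 2.5 units apart before and 3.9 after — 1.4 units further apart.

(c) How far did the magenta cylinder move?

1.3

From (9.2, 7.4) to (9.7, 8.6), the magenta cylinder covered √(0.5² + 1.2²) ≈ 1.3 units.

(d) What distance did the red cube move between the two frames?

1.6

The red cube was near (11.7, 7.5) before and (13.3, 7.2) after, so it travelled √(1.6² + 0.3²) ≈ 1.6 units.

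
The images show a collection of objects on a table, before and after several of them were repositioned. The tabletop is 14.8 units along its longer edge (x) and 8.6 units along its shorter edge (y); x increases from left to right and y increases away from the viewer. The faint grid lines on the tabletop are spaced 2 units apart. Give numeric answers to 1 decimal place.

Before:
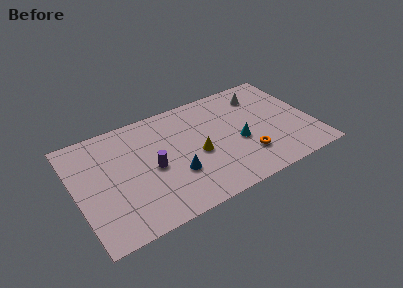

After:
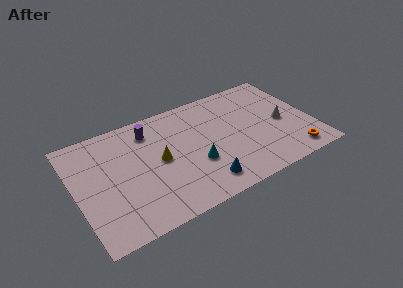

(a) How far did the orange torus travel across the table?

3.0

The orange torus moved from about (10.4, 2.3) to (13.2, 1.2), a distance of √(2.8² + 1.1²) ≈ 3.0.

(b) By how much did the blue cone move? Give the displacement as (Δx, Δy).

(1.5, -1.4)

The blue cone started near (6.0, 2.9) and ended near (7.5, 1.5).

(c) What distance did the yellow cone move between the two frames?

2.4

The yellow cone was near (7.5, 3.8) before and (5.2, 4.4) after, so it travelled √(2.3² + 0.6²) ≈ 2.4 units.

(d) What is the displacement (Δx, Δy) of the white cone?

(1.0, -2.8)

The white cone was at about (12.0, 6.8) and moved to about (13.0, 4.0).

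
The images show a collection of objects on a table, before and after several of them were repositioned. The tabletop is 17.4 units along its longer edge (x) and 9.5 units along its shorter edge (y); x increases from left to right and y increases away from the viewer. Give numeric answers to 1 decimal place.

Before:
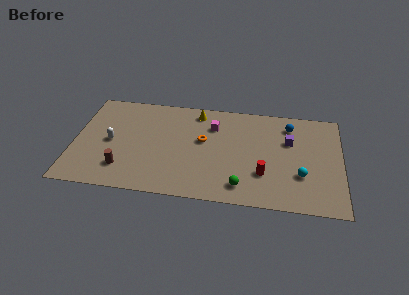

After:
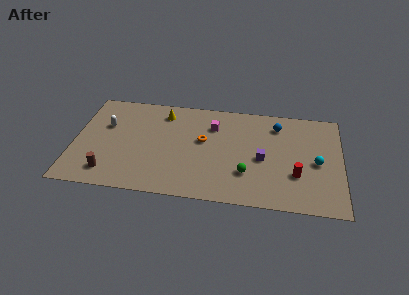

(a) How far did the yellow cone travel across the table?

2.2

The yellow cone moved from about (7.9, 8.2) to (5.7, 7.8), a distance of √(2.2² + 0.4²) ≈ 2.2.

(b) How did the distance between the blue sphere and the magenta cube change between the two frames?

-0.8

They were about 5.0 units apart before and 4.2 after — 0.8 units closer together.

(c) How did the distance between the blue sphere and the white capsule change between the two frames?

-0.7

Before: roughly 12.0 units apart; after: 11.3. That's 0.7 units closer together.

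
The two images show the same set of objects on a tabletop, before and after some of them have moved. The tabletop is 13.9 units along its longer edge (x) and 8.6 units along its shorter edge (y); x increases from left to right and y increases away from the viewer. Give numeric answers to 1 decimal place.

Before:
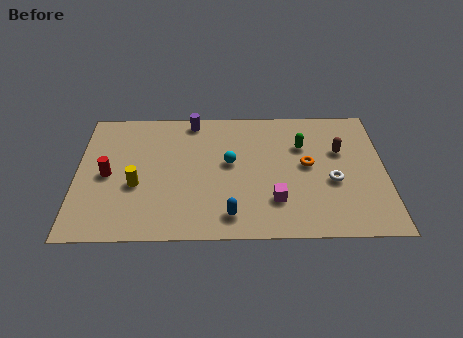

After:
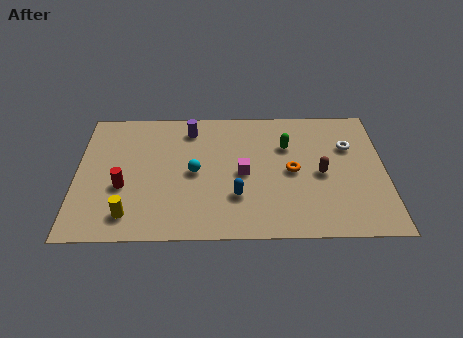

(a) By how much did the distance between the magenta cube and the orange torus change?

-0.5

Before: roughly 2.7 units apart; after: 2.2. That's 0.5 units closer together.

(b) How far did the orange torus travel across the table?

0.8

The orange torus was near (10.4, 4.6) before and (9.7, 4.2) after, so it travelled √(0.7² + 0.4²) ≈ 0.8 units.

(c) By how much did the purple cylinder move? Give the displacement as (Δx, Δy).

(-0.1, -0.6)

The purple cylinder started near (5.2, 7.7) and ended near (5.1, 7.1).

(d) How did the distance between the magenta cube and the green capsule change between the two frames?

-1.1

Before: roughly 3.8 units apart; after: 2.7. That's 1.1 units closer together.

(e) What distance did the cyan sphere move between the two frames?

1.7

The cyan sphere moved from about (6.9, 4.8) to (5.3, 4.2), a distance of √(1.6² + 0.6²) ≈ 1.7.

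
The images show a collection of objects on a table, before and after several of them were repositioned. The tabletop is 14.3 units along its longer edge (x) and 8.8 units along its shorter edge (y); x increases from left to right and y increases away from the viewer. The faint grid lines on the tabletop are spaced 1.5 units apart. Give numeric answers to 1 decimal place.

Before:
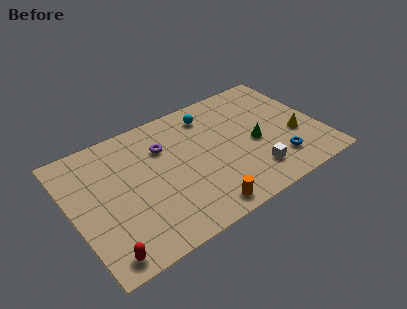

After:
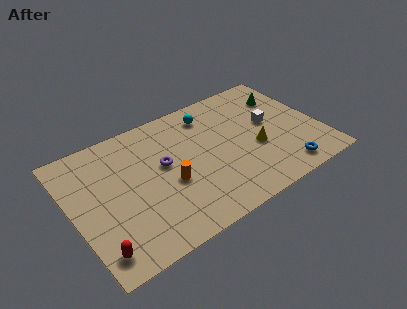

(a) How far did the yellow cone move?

2.3

The yellow cone moved from about (12.8, 3.3) to (10.5, 3.5), a distance of √(2.3² + 0.2²) ≈ 2.3.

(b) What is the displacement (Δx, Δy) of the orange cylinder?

(-1.4, 2.6)

The orange cylinder started near (6.8, 1.0) and ended near (5.4, 3.6).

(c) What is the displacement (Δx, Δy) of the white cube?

(1.6, 3.0)

From the two frames, the white cube sits at roughly (10.0, 1.9) before and (11.6, 4.9) after.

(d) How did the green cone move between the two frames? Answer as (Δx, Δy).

(2.3, 2.6)

The green cone started near (10.5, 3.9) and ended near (12.8, 6.5).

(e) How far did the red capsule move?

0.5

From (1.2, 1.0) to (0.9, 1.4), the red capsule covered √(0.3² + 0.4²) ≈ 0.5 units.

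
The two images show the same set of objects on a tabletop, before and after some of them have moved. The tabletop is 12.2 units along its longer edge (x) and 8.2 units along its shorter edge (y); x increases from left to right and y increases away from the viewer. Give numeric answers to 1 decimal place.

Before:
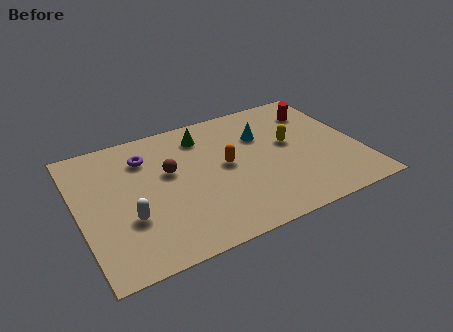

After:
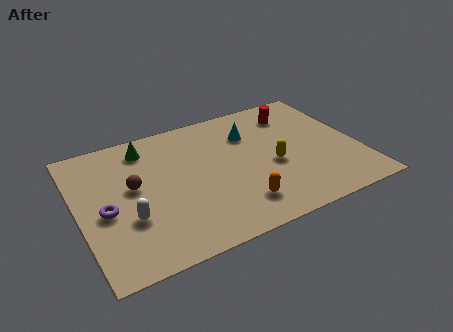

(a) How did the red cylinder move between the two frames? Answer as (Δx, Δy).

(-1.0, 0.2)

From the two frames, the red cylinder sits at roughly (10.8, 6.3) before and (9.8, 6.5) after.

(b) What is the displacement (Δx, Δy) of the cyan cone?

(-0.5, 0.3)

From the two frames, the cyan cone sits at roughly (8.2, 5.6) before and (7.7, 5.9) after.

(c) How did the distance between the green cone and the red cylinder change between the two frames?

+1.5

They were about 5.1 units apart before and 6.6 after — 1.5 units further apart.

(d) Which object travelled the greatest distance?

the purple torus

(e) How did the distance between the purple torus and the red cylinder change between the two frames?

+1.5

They were about 7.7 units apart before and 9.2 after — 1.5 units further apart.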